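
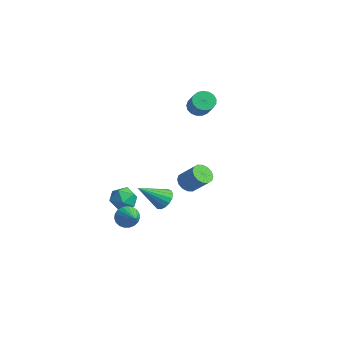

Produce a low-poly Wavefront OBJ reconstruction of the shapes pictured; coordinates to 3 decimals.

v -1.108 -0.804 -1.709
v -0.684 -0.53 -2.314
v -0.996 -1.99 -2.166
v -0.572 -1.716 -2.771
v -0.27 -1.706 -2.043
v -0.34 -0.973 -1.76
v -1.34 -1.547 -2.72
v -1.41 -0.814 -2.437
v -0.827 -0.989 -2.939
v -0.166 -1.088 -2.521
v -1.514 -1.432 -1.959
v -0.853 -1.531 -1.541
v 1.796 0.681 -0.478
v 2.247 0.651 -0.888
v 3.096 0.929 0.029
v 2.644 0.959 0.438
v 2.153 0.953 -0.892
v 3.002 1.23 0.025
v 1.963 1.181 -0.785
v 2.812 1.459 0.132
v 1.728 1.276 -0.596
v 2.577 1.553 0.321
v 1.511 1.211 -0.376
v 2.36 1.489 0.541
v 1.371 1.005 -0.183
v 2.22 1.282 0.734
v 1.344 0.711 -0.069
v 2.193 0.989 0.848
v 1.438 0.41 -0.065
v 2.287 0.687 0.852
v 1.628 0.181 -0.172
v 2.477 0.459 0.745
v 1.863 0.087 -0.361
v 2.712 0.364 0.556
v 2.08 0.151 -0.581
v 2.929 0.429 0.336
v 2.22 0.358 -0.774
v 3.069 0.635 0.143
v 1.754 -2.942 -1.514
v 1.94 -3.251 -2.042
v 2.846 -3.258 -0.946
v 2.034 -3.006 -2.086
v 2.079 -2.75 -2.031
v 2.068 -2.527 -1.886
v 2.003 -2.375 -1.677
v 1.895 -2.322 -1.44
v 1.763 -2.376 -1.215
v 1.629 -2.528 -1.042
v 1.517 -2.751 -0.951
v 1.446 -3.007 -0.957
v 1.428 -3.252 -1.059
v 1.467 -3.444 -1.24
v 1.555 -3.548 -1.468
v 1.678 -3.548 -1.704
v 1.814 -3.443 -1.907
v -1.52 4.01 2.21
v -1.125 4.454 2.002
v -0.225 4.094 2.941
v -0.62 3.65 3.15
v -1.288 4.596 2.213
v -0.388 4.236 3.152
v -1.504 4.603 2.423
v -0.604 4.243 3.362
v -1.724 4.474 2.584
v -0.824 4.114 3.523
v -1.897 4.239 2.66
v -0.997 3.879 3.599
v -1.984 3.952 2.633
v -1.084 3.592 3.572
v -1.964 3.678 2.509
v -1.064 3.317 3.448
v -1.843 3.48 2.317
v -0.943 3.119 3.256
v -1.648 3.403 2.1
v -0.747 3.043 3.039
v -1.423 3.466 1.909
v -0.523 3.105 2.848
v -1.221 3.653 1.786
v -0.321 3.293 2.726
v -1.087 3.922 1.761
v -0.187 3.562 2.701
v -1.053 4.211 1.839
v -0.152 3.851 2.778
v 3.562 -2.131 0.331
v 4.097 -2.436 0.198
v 3.138 -3.329 1.369
v 4.171 -2.26 0.432
v 4.105 -2.054 0.642
v 3.915 -1.866 0.781
v 3.644 -1.739 0.818
v 3.354 -1.702 0.742
v 3.112 -1.763 0.573
v 2.973 -1.908 0.348
v 2.969 -2.105 0.12
v 3.101 -2.307 -0.06
v 3.339 -2.47 -0.151
v 3.627 -2.555 -0.131
v 3.901 -2.543 -0.005
f 1 12 6
f 1 6 2
f 1 2 8
f 1 8 11
f 1 11 12
f 2 6 10
f 6 12 5
f 12 11 3
f 11 8 7
f 8 2 9
f 4 10 5
f 4 5 3
f 4 3 7
f 4 7 9
f 4 9 10
f 5 10 6
f 3 5 12
f 7 3 11
f 9 7 8
f 10 9 2
f 14 13 17
f 14 17 15
f 15 17 18
f 15 18 16
f 17 13 19
f 17 19 18
f 18 19 20
f 18 20 16
f 19 13 21
f 19 21 20
f 20 21 22
f 20 22 16
f 21 13 23
f 21 23 22
f 22 23 24
f 22 24 16
f 23 13 25
f 23 25 24
f 24 25 26
f 24 26 16
f 25 13 27
f 25 27 26
f 26 27 28
f 26 28 16
f 27 13 29
f 27 29 28
f 28 29 30
f 28 30 16
f 29 13 31
f 29 31 30
f 30 31 32
f 30 32 16
f 31 13 33
f 31 33 32
f 32 33 34
f 32 34 16
f 33 13 35
f 33 35 34
f 34 35 36
f 34 36 16
f 35 13 37
f 35 37 36
f 36 37 38
f 36 38 16
f 37 13 14
f 37 14 38
f 38 14 15
f 38 15 16
f 40 39 42
f 40 42 41
f 42 39 43
f 42 43 41
f 43 39 44
f 43 44 41
f 44 39 45
f 44 45 41
f 45 39 46
f 45 46 41
f 46 39 47
f 46 47 41
f 47 39 48
f 47 48 41
f 48 39 49
f 48 49 41
f 49 39 50
f 49 50 41
f 50 39 51
f 50 51 41
f 51 39 52
f 51 52 41
f 52 39 53
f 52 53 41
f 53 39 54
f 53 54 41
f 54 39 55
f 54 55 41
f 55 39 40
f 55 40 41
f 57 56 60
f 57 60 58
f 58 60 61
f 58 61 59
f 60 56 62
f 60 62 61
f 61 62 63
f 61 63 59
f 62 56 64
f 62 64 63
f 63 64 65
f 63 65 59
f 64 56 66
f 64 66 65
f 65 66 67
f 65 67 59
f 66 56 68
f 66 68 67
f 67 68 69
f 67 69 59
f 68 56 70
f 68 70 69
f 69 70 71
f 69 71 59
f 70 56 72
f 70 72 71
f 71 72 73
f 71 73 59
f 72 56 74
f 72 74 73
f 73 74 75
f 73 75 59
f 74 56 76
f 74 76 75
f 75 76 77
f 75 77 59
f 76 56 78
f 76 78 77
f 77 78 79
f 77 79 59
f 78 56 80
f 78 80 79
f 79 80 81
f 79 81 59
f 80 56 82
f 80 82 81
f 81 82 83
f 81 83 59
f 82 56 57
f 82 57 83
f 83 57 58
f 83 58 59
f 85 84 87
f 85 87 86
f 87 84 88
f 87 88 86
f 88 84 89
f 88 89 86
f 89 84 90
f 89 90 86
f 90 84 91
f 90 91 86
f 91 84 92
f 91 92 86
f 92 84 93
f 92 93 86
f 93 84 94
f 93 94 86
f 94 84 95
f 94 95 86
f 95 84 96
f 95 96 86
f 96 84 97
f 96 97 86
f 97 84 98
f 97 98 86
f 98 84 85
f 98 85 86



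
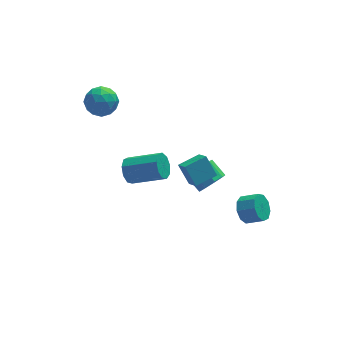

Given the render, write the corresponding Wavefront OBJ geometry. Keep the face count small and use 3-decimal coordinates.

v -0.668 -3.086 3.135
v -0.477 -3.911 3.804
v 0.549 -2.644 3.332
v 0.74 -3.469 4.002
v -0.24 -3.811 2.118
v -0.049 -4.636 2.788
v 0.977 -3.369 2.316
v 1.168 -4.194 2.985
v -3.49 4.006 3.579
v -2.956 4.049 2.698
v -4.264 2.631 3.042
v -3.73 2.674 2.161
v -3.251 2.445 3.044
v -2.772 3.295 3.376
v -4.448 3.385 2.364
v -3.969 4.235 2.696
v -3.548 3.665 1.948
v -2.808 3.084 2.368
v -4.412 3.596 3.372
v -3.672 3.015 3.792
v -3.155 4.148 3.186
v -4.065 2.532 2.554
v -3.784 2.397 3.073
v -3.47 2.422 2.556
v -3.047 3.705 3.584
v -2.733 3.73 3.067
v -2.906 2.787 3.27
v -4.487 2.95 2.673
v -4.173 2.975 2.156
v -3.75 4.258 3.184
v -3.436 4.283 2.667
v -4.314 3.893 2.47
v -3.189 3.948 2.227
v -3.644 3.14 1.911
v -4.066 3.558 2.03
v -3.785 4.057 2.225
v -2.754 3.606 2.474
v -3.209 2.798 2.159
v -2.928 2.664 2.678
v -2.646 3.163 2.873
v -3.102 3.381 2.033
v -4.011 3.882 3.581
v -4.466 3.074 3.266
v -4.574 3.517 2.867
v -4.292 4.016 3.062
v -3.576 3.54 3.829
v -4.031 2.732 3.513
v -3.435 2.623 3.515
v -3.154 3.122 3.71
v -4.118 3.299 3.707
v -3.025 -1.554 1.487
v -2.579 -1.117 0.955
v -0.85 -1.849 1.801
v -1.295 -2.286 2.333
v -2.678 -0.815 1.416
v -0.948 -1.546 2.263
v -2.938 -0.858 1.911
v -1.209 -1.59 2.758
v -3.239 -1.227 2.207
v -1.51 -1.959 3.054
v -3.44 -1.75 2.166
v -1.711 -2.481 3.013
v -3.446 -2.18 1.807
v -1.717 -2.912 2.654
v -3.255 -2.318 1.298
v -1.526 -3.05 2.145
v -2.956 -2.099 0.877
v -1.227 -2.83 1.724
v -2.69 -1.624 0.741
v -0.96 -2.356 1.588
v 2.117 0.852 -3.624
v 2.668 0.686 -2.893
v 2.114 1.601 -2.266
v 1.563 1.768 -2.996
v 2.94 1.113 -3.278
v 2.386 2.029 -2.651
v 2.826 1.419 -3.824
v 2.273 2.334 -3.197
v 2.381 1.46 -4.276
v 1.827 2.375 -3.649
v 1.812 1.216 -4.423
v 1.258 2.131 -3.796
v 1.386 0.802 -4.196
v 0.832 1.718 -3.569
v 1.301 0.412 -3.701
v 0.748 1.327 -3.074
v 1.599 0.228 -3.17
v 1.045 1.143 -2.542
v 2.138 0.336 -2.851
v 1.585 1.251 -2.223
v 2.845 -3.692 -1.202
v 3.113 -4.064 -1.918
v 3.964 -4.499 -1.373
v 3.695 -4.128 -0.658
v 3.351 -3.536 -1.867
v 4.201 -3.971 -1.322
v 3.352 -3.081 -1.506
v 4.202 -3.516 -0.961
v 3.115 -2.912 -1.002
v 3.966 -3.347 -0.457
v 2.752 -3.108 -0.592
v 3.603 -3.543 -0.047
v 2.433 -3.578 -0.468
v 3.283 -4.013 0.077
v 2.306 -4.101 -0.687
v 3.156 -4.536 -0.142
v 2.431 -4.433 -1.148
v 3.282 -4.868 -0.603
v 2.75 -4.419 -1.634
v 3.6 -4.854 -1.089
f 2 4 1
f 5 2 1
f 1 4 3
f 3 5 1
f 2 8 4
f 6 2 5
f 6 8 2
f 4 8 3
f 7 5 3
f 3 8 7
f 7 6 5
f 8 6 7
f 9 46 25
f 46 20 49
f 25 49 14
f 46 49 25
f 9 25 21
f 25 14 26
f 21 26 10
f 25 26 21
f 9 21 30
f 21 10 31
f 30 31 16
f 21 31 30
f 9 30 42
f 30 16 45
f 42 45 19
f 30 45 42
f 9 42 46
f 42 19 50
f 46 50 20
f 42 50 46
f 10 26 37
f 26 14 40
f 37 40 18
f 26 40 37
f 14 49 27
f 49 20 48
f 27 48 13
f 49 48 27
f 20 50 47
f 50 19 43
f 47 43 11
f 50 43 47
f 19 45 44
f 45 16 32
f 44 32 15
f 45 32 44
f 16 31 36
f 31 10 33
f 36 33 17
f 31 33 36
f 12 38 24
f 38 18 39
f 24 39 13
f 38 39 24
f 12 24 22
f 24 13 23
f 22 23 11
f 24 23 22
f 12 22 29
f 22 11 28
f 29 28 15
f 22 28 29
f 12 29 34
f 29 15 35
f 34 35 17
f 29 35 34
f 12 34 38
f 34 17 41
f 38 41 18
f 34 41 38
f 13 39 27
f 39 18 40
f 27 40 14
f 39 40 27
f 11 23 47
f 23 13 48
f 47 48 20
f 23 48 47
f 15 28 44
f 28 11 43
f 44 43 19
f 28 43 44
f 17 35 36
f 35 15 32
f 36 32 16
f 35 32 36
f 18 41 37
f 41 17 33
f 37 33 10
f 41 33 37
f 52 51 55
f 52 55 53
f 53 55 56
f 53 56 54
f 55 51 57
f 55 57 56
f 56 57 58
f 56 58 54
f 57 51 59
f 57 59 58
f 58 59 60
f 58 60 54
f 59 51 61
f 59 61 60
f 60 61 62
f 60 62 54
f 61 51 63
f 61 63 62
f 62 63 64
f 62 64 54
f 63 51 65
f 63 65 64
f 64 65 66
f 64 66 54
f 65 51 67
f 65 67 66
f 66 67 68
f 66 68 54
f 67 51 69
f 67 69 68
f 68 69 70
f 68 70 54
f 69 51 52
f 69 52 70
f 70 52 53
f 70 53 54
f 72 71 75
f 72 75 73
f 73 75 76
f 73 76 74
f 75 71 77
f 75 77 76
f 76 77 78
f 76 78 74
f 77 71 79
f 77 79 78
f 78 79 80
f 78 80 74
f 79 71 81
f 79 81 80
f 80 81 82
f 80 82 74
f 81 71 83
f 81 83 82
f 82 83 84
f 82 84 74
f 83 71 85
f 83 85 84
f 84 85 86
f 84 86 74
f 85 71 87
f 85 87 86
f 86 87 88
f 86 88 74
f 87 71 89
f 87 89 88
f 88 89 90
f 88 90 74
f 89 71 72
f 89 72 90
f 90 72 73
f 90 73 74
f 92 91 95
f 92 95 93
f 93 95 96
f 93 96 94
f 95 91 97
f 95 97 96
f 96 97 98
f 96 98 94
f 97 91 99
f 97 99 98
f 98 99 100
f 98 100 94
f 99 91 101
f 99 101 100
f 100 101 102
f 100 102 94
f 101 91 103
f 101 103 102
f 102 103 104
f 102 104 94
f 103 91 105
f 103 105 104
f 104 105 106
f 104 106 94
f 105 91 107
f 105 107 106
f 106 107 108
f 106 108 94
f 107 91 109
f 107 109 108
f 108 109 110
f 108 110 94
f 109 91 92
f 109 92 110
f 110 92 93
f 110 93 94



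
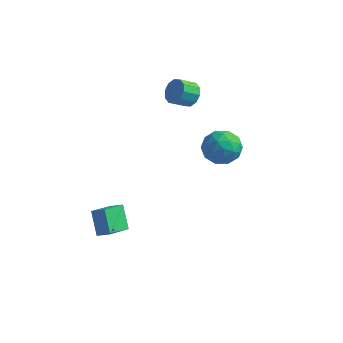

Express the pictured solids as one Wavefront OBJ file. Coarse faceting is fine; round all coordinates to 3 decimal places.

v 2.512 2.91 1.536
v 3.515 3.142 0.882
v 2.585 1.018 0.978
v 3.588 1.25 0.324
v 3.633 1.285 1.542
v 3.588 2.454 1.887
v 2.512 1.706 -0.027
v 2.467 2.875 0.318
v 3.515 2.397 -0.084
v 4.208 2.138 0.886
v 1.892 2.022 0.974
v 2.585 1.763 1.944
v 3.007 3.192 1.258
v 3.093 0.968 0.602
v 3.119 0.989 1.318
v 3.709 1.125 0.933
v 3.05 2.788 1.849
v 3.64 2.924 1.465
v 3.709 1.833 1.852
v 2.46 1.236 0.395
v 3.05 1.372 0.011
v 2.391 3.035 0.927
v 2.981 3.171 0.542
v 2.391 2.327 0.008
v 3.597 2.891 0.306
v 3.64 1.779 -0.022
v 3.007 2.047 -0.229
v 2.981 2.734 -0.026
v 4.004 2.738 0.876
v 4.047 1.626 0.548
v 4.073 1.647 1.264
v 4.047 2.334 1.467
v 4.004 2.3 0.308
v 2.053 2.534 1.312
v 2.096 1.422 0.984
v 2.053 1.826 0.393
v 2.027 2.513 0.596
v 2.46 2.381 1.882
v 2.503 1.269 1.554
v 3.119 1.426 1.886
v 3.093 2.113 2.089
v 2.096 1.86 1.552
v -0.278 4.289 2.716
v 0.419 3.775 2.631
v -0.126 2.936 3.239
v -0.822 3.451 3.324
v 0.479 4.062 3.082
v -0.066 3.224 3.689
v 0.25 4.437 3.393
v -0.295 3.598 4
v -0.181 4.754 3.445
v -0.726 3.916 4.053
v -0.648 4.895 3.219
v -1.193 4.056 3.827
v -0.974 4.804 2.801
v -1.519 3.965 3.409
v -1.034 4.516 2.351
v -1.579 3.678 2.958
v -0.805 4.142 2.04
v -1.35 3.303 2.647
v -0.374 3.824 1.987
v -0.919 2.986 2.595
v 0.093 3.684 2.213
v -0.452 2.845 2.821
v -1.705 -2.022 -3.284
v -1.817 -3.702 -2.542
v -0.914 -1.902 -2.893
v -1.026 -3.582 -2.151
v -0.954 -2.658 -4.609
v -1.066 -4.338 -3.867
v -0.163 -2.538 -4.218
v -0.275 -4.218 -3.476
f 1 38 17
f 38 12 41
f 17 41 6
f 38 41 17
f 1 17 13
f 17 6 18
f 13 18 2
f 17 18 13
f 1 13 22
f 13 2 23
f 22 23 8
f 13 23 22
f 1 22 34
f 22 8 37
f 34 37 11
f 22 37 34
f 1 34 38
f 34 11 42
f 38 42 12
f 34 42 38
f 2 18 29
f 18 6 32
f 29 32 10
f 18 32 29
f 6 41 19
f 41 12 40
f 19 40 5
f 41 40 19
f 12 42 39
f 42 11 35
f 39 35 3
f 42 35 39
f 11 37 36
f 37 8 24
f 36 24 7
f 37 24 36
f 8 23 28
f 23 2 25
f 28 25 9
f 23 25 28
f 4 30 16
f 30 10 31
f 16 31 5
f 30 31 16
f 4 16 14
f 16 5 15
f 14 15 3
f 16 15 14
f 4 14 21
f 14 3 20
f 21 20 7
f 14 20 21
f 4 21 26
f 21 7 27
f 26 27 9
f 21 27 26
f 4 26 30
f 26 9 33
f 30 33 10
f 26 33 30
f 5 31 19
f 31 10 32
f 19 32 6
f 31 32 19
f 3 15 39
f 15 5 40
f 39 40 12
f 15 40 39
f 7 20 36
f 20 3 35
f 36 35 11
f 20 35 36
f 9 27 28
f 27 7 24
f 28 24 8
f 27 24 28
f 10 33 29
f 33 9 25
f 29 25 2
f 33 25 29
f 44 43 47
f 44 47 45
f 45 47 48
f 45 48 46
f 47 43 49
f 47 49 48
f 48 49 50
f 48 50 46
f 49 43 51
f 49 51 50
f 50 51 52
f 50 52 46
f 51 43 53
f 51 53 52
f 52 53 54
f 52 54 46
f 53 43 55
f 53 55 54
f 54 55 56
f 54 56 46
f 55 43 57
f 55 57 56
f 56 57 58
f 56 58 46
f 57 43 59
f 57 59 58
f 58 59 60
f 58 60 46
f 59 43 61
f 59 61 60
f 60 61 62
f 60 62 46
f 61 43 63
f 61 63 62
f 62 63 64
f 62 64 46
f 63 43 44
f 63 44 64
f 64 44 45
f 64 45 46
f 66 68 65
f 69 66 65
f 65 68 67
f 67 69 65
f 66 72 68
f 70 66 69
f 70 72 66
f 68 72 67
f 71 69 67
f 67 72 71
f 71 70 69
f 72 70 71



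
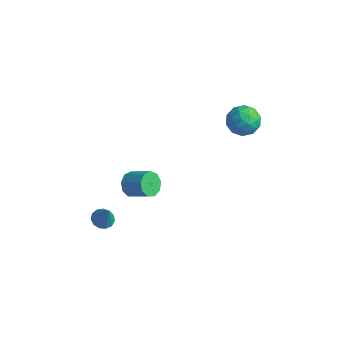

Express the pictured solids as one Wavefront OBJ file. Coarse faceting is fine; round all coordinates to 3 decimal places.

v -2.383 -2.963 -4.599
v -1.889 -2.596 -4.775
v -1.857 -3.077 -3.361
v -2.142 -2.372 -4.647
v -2.471 -2.336 -4.504
v -2.772 -2.499 -4.391
v -2.95 -2.809 -4.344
v -2.948 -3.168 -4.378
v -2.766 -3.462 -4.482
v -2.464 -3.598 -4.623
v -2.135 -3.532 -4.757
v -1.886 -3.285 -4.84
v -1.794 -2.936 -4.847
v -1.091 -2.139 -1.232
v -0.778 -1.816 -1.831
v 0.385 -1.638 -1.128
v 0.071 -1.961 -0.528
v -1.007 -1.461 -1.541
v 0.155 -1.283 -0.838
v -1.276 -1.423 -1.106
v -0.114 -1.246 -0.403
v -1.459 -1.72 -0.73
v -0.296 -1.543 -0.026
v -1.469 -2.213 -0.588
v -0.307 -2.036 0.115
v -1.303 -2.671 -0.748
v -0.14 -2.494 -0.045
v -1.037 -2.88 -1.134
v 0.125 -2.703 -0.431
v -0.797 -2.742 -1.566
v 0.365 -2.565 -0.862
v -0.694 -2.322 -1.841
v 0.468 -2.145 -1.138
v 1.484 2.733 2.76
v 2.125 3.398 3.011
v 2.615 1.682 2.649
v 3.256 2.347 2.9
v 2.62 2.03 3.541
v 1.921 2.679 3.609
v 2.819 2.401 2.051
v 2.12 3.05 2.119
v 2.95 3.192 2.572
v 2.828 2.963 3.493
v 1.912 2.117 2.167
v 1.79 1.888 3.088
v 1.705 3.158 2.895
v 3.035 1.922 2.765
v 2.661 1.736 3.142
v 3.038 2.127 3.289
v 1.585 2.736 3.247
v 1.962 3.126 3.394
v 2.253 2.322 3.706
v 2.778 1.954 2.266
v 3.155 2.344 2.413
v 1.702 2.953 2.371
v 2.079 3.344 2.518
v 2.487 2.758 1.954
v 2.567 3.427 2.785
v 3.232 2.81 2.72
v 2.975 2.841 2.221
v 2.564 3.223 2.261
v 2.495 3.293 3.326
v 3.16 2.675 3.261
v 2.786 2.489 3.638
v 2.375 2.871 3.678
v 2.98 3.172 3.068
v 1.58 2.405 2.399
v 2.245 1.787 2.334
v 2.365 2.209 1.982
v 1.954 2.591 2.022
v 1.508 2.27 2.94
v 2.173 1.653 2.875
v 2.176 1.857 3.399
v 1.765 2.239 3.439
v 1.76 1.908 2.592
f 2 1 4
f 2 4 3
f 4 1 5
f 4 5 3
f 5 1 6
f 5 6 3
f 6 1 7
f 6 7 3
f 7 1 8
f 7 8 3
f 8 1 9
f 8 9 3
f 9 1 10
f 9 10 3
f 10 1 11
f 10 11 3
f 11 1 12
f 11 12 3
f 12 1 13
f 12 13 3
f 13 1 2
f 13 2 3
f 15 14 18
f 15 18 16
f 16 18 19
f 16 19 17
f 18 14 20
f 18 20 19
f 19 20 21
f 19 21 17
f 20 14 22
f 20 22 21
f 21 22 23
f 21 23 17
f 22 14 24
f 22 24 23
f 23 24 25
f 23 25 17
f 24 14 26
f 24 26 25
f 25 26 27
f 25 27 17
f 26 14 28
f 26 28 27
f 27 28 29
f 27 29 17
f 28 14 30
f 28 30 29
f 29 30 31
f 29 31 17
f 30 14 32
f 30 32 31
f 31 32 33
f 31 33 17
f 32 14 15
f 32 15 33
f 33 15 16
f 33 16 17
f 34 71 50
f 71 45 74
f 50 74 39
f 71 74 50
f 34 50 46
f 50 39 51
f 46 51 35
f 50 51 46
f 34 46 55
f 46 35 56
f 55 56 41
f 46 56 55
f 34 55 67
f 55 41 70
f 67 70 44
f 55 70 67
f 34 67 71
f 67 44 75
f 71 75 45
f 67 75 71
f 35 51 62
f 51 39 65
f 62 65 43
f 51 65 62
f 39 74 52
f 74 45 73
f 52 73 38
f 74 73 52
f 45 75 72
f 75 44 68
f 72 68 36
f 75 68 72
f 44 70 69
f 70 41 57
f 69 57 40
f 70 57 69
f 41 56 61
f 56 35 58
f 61 58 42
f 56 58 61
f 37 63 49
f 63 43 64
f 49 64 38
f 63 64 49
f 37 49 47
f 49 38 48
f 47 48 36
f 49 48 47
f 37 47 54
f 47 36 53
f 54 53 40
f 47 53 54
f 37 54 59
f 54 40 60
f 59 60 42
f 54 60 59
f 37 59 63
f 59 42 66
f 63 66 43
f 59 66 63
f 38 64 52
f 64 43 65
f 52 65 39
f 64 65 52
f 36 48 72
f 48 38 73
f 72 73 45
f 48 73 72
f 40 53 69
f 53 36 68
f 69 68 44
f 53 68 69
f 42 60 61
f 60 40 57
f 61 57 41
f 60 57 61
f 43 66 62
f 66 42 58
f 62 58 35
f 66 58 62



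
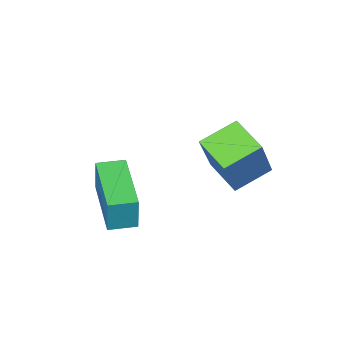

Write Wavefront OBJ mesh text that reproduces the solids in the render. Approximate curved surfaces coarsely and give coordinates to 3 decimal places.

v -3.082 3.195 -0.403
v -3.169 1.927 0.053
v -4.319 3.483 0.16
v -4.407 2.215 0.617
v -2.113 3.785 1.423
v -2.201 2.517 1.88
v -3.351 4.073 1.987
v -3.438 2.805 2.443
v -1.259 0.082 -1.039
v -1.143 0.273 0.262
v -0.259 2.006 -1.411
v -0.143 2.198 -0.11
v -0.417 -0.358 -1.05
v -0.301 -0.166 0.251
v 0.583 1.567 -1.422
v 0.699 1.758 -0.121
f 2 4 1
f 5 2 1
f 1 4 3
f 3 5 1
f 2 8 4
f 6 2 5
f 6 8 2
f 4 8 3
f 7 5 3
f 3 8 7
f 7 6 5
f 8 6 7
f 10 12 9
f 13 10 9
f 9 12 11
f 11 13 9
f 10 16 12
f 14 10 13
f 14 16 10
f 12 16 11
f 15 13 11
f 11 16 15
f 15 14 13
f 16 14 15



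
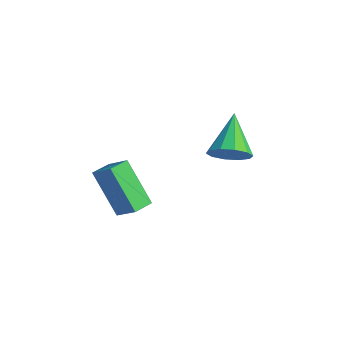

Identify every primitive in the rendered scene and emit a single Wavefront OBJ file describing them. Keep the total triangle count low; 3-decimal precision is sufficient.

v -3.184 2.606 0.044
v -2.573 2.435 0.668
v -4.336 3.574 1.436
v -2.448 2.918 0.435
v -2.605 3.281 0.053
v -2.983 3.387 -0.333
v -3.437 3.194 -0.575
v -3.796 2.776 -0.58
v -3.92 2.294 -0.348
v -3.764 1.93 0.034
v -3.386 1.825 0.42
v -2.931 2.018 0.662
v -4.338 -2.633 0.177
v -3.506 -2.337 0.726
v -4.653 -1.747 0.177
v -3.821 -1.451 0.726
v -3.259 -2.249 -1.666
v -2.427 -1.953 -1.117
v -3.574 -1.363 -1.666
v -2.742 -1.067 -1.117
f 2 1 4
f 2 4 3
f 4 1 5
f 4 5 3
f 5 1 6
f 5 6 3
f 6 1 7
f 6 7 3
f 7 1 8
f 7 8 3
f 8 1 9
f 8 9 3
f 9 1 10
f 9 10 3
f 10 1 11
f 10 11 3
f 11 1 12
f 11 12 3
f 12 1 2
f 12 2 3
f 14 16 13
f 17 14 13
f 13 16 15
f 15 17 13
f 14 20 16
f 18 14 17
f 18 20 14
f 16 20 15
f 19 17 15
f 15 20 19
f 19 18 17
f 20 18 19



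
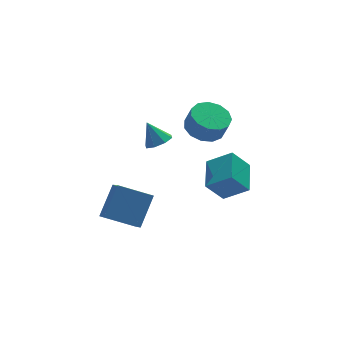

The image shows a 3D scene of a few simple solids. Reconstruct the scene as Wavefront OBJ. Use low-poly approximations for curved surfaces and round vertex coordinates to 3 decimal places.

v -2.547 1.716 -4.433
v -2.752 0.576 -3.512
v -4.188 2.621 -3.678
v -4.392 1.48 -2.757
v -1.368 2.66 -3.003
v -1.572 1.519 -2.082
v -3.008 3.564 -2.248
v -3.213 2.424 -1.327
v 1.763 0.119 -2.454
v 0.797 0.291 -1.215
v 2.635 1.793 -2.007
v 1.669 1.965 -0.768
v 2.851 -0.705 -1.492
v 1.885 -0.533 -0.253
v 3.723 0.969 -1.045
v 2.757 1.141 0.194
v -0.933 2.253 1.53
v -0.163 2.397 1.694
v -1.307 2.907 2.71
v -0.42 2.845 1.365
v -0.977 2.946 1.132
v -1.508 2.641 1.132
v -1.702 2.109 1.366
v -1.445 1.662 1.695
v -0.888 1.561 1.928
v -0.357 1.865 1.928
v 1.132 1.171 2.728
v 2.103 0.763 2.41
v 2.319 0.401 3.534
v 1.348 0.809 3.852
v 2.207 1.35 2.58
v 2.423 0.988 3.703
v 1.97 1.88 2.796
v 2.186 1.518 3.92
v 1.467 2.185 2.991
v 1.683 1.823 4.114
v 0.858 2.168 3.102
v 1.073 1.806 4.226
v 0.335 1.835 3.095
v 0.551 1.473 4.218
v 0.066 1.29 2.971
v 0.282 0.928 4.095
v 0.135 0.708 2.77
v 0.351 0.346 3.894
v 0.521 0.273 2.556
v 0.736 -0.089 3.68
v 1.101 0.123 2.397
v 1.316 -0.239 3.52
v 1.69 0.305 2.342
v 1.906 -0.057 3.466
f 2 4 1
f 5 2 1
f 1 4 3
f 3 5 1
f 2 8 4
f 6 2 5
f 6 8 2
f 4 8 3
f 7 5 3
f 3 8 7
f 7 6 5
f 8 6 7
f 10 12 9
f 13 10 9
f 9 12 11
f 11 13 9
f 10 16 12
f 14 10 13
f 14 16 10
f 12 16 11
f 15 13 11
f 11 16 15
f 15 14 13
f 16 14 15
f 18 17 20
f 18 20 19
f 20 17 21
f 20 21 19
f 21 17 22
f 21 22 19
f 22 17 23
f 22 23 19
f 23 17 24
f 23 24 19
f 24 17 25
f 24 25 19
f 25 17 26
f 25 26 19
f 26 17 18
f 26 18 19
f 28 27 31
f 28 31 29
f 29 31 32
f 29 32 30
f 31 27 33
f 31 33 32
f 32 33 34
f 32 34 30
f 33 27 35
f 33 35 34
f 34 35 36
f 34 36 30
f 35 27 37
f 35 37 36
f 36 37 38
f 36 38 30
f 37 27 39
f 37 39 38
f 38 39 40
f 38 40 30
f 39 27 41
f 39 41 40
f 40 41 42
f 40 42 30
f 41 27 43
f 41 43 42
f 42 43 44
f 42 44 30
f 43 27 45
f 43 45 44
f 44 45 46
f 44 46 30
f 45 27 47
f 45 47 46
f 46 47 48
f 46 48 30
f 47 27 49
f 47 49 48
f 48 49 50
f 48 50 30
f 49 27 28
f 49 28 50
f 50 28 29
f 50 29 30



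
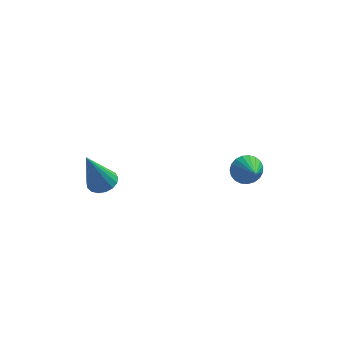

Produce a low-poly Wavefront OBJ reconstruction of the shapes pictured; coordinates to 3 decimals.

v 3.205 4.474 -0.531
v 3.783 4.449 -1.008
v 3.675 3.446 0.091
v 3.892 4.636 -0.783
v 3.883 4.794 -0.515
v 3.756 4.897 -0.249
v 3.534 4.927 -0.032
v 3.255 4.878 0.098
v 2.967 4.76 0.12
v 2.72 4.592 0.029
v 2.558 4.403 -0.159
v 2.507 4.227 -0.411
v 2.577 4.093 -0.684
v 2.755 4.025 -0.931
v 3.011 4.035 -1.108
v 3.301 4.121 -1.186
v 3.574 4.267 -1.151
v -2.399 0.883 1.206
v -1.917 1.295 1.451
v -2.941 0.357 3.154
v -2.179 1.486 1.43
v -2.492 1.539 1.357
v -2.784 1.442 1.25
v -2.987 1.217 1.132
v -3.056 0.915 1.032
v -2.974 0.606 0.971
v -2.761 0.36 0.964
v -2.464 0.234 1.012
v -2.153 0.257 1.105
v -1.898 0.423 1.221
v -1.758 0.695 1.333
v -1.765 1.009 1.416
f 2 1 4
f 2 4 3
f 4 1 5
f 4 5 3
f 5 1 6
f 5 6 3
f 6 1 7
f 6 7 3
f 7 1 8
f 7 8 3
f 8 1 9
f 8 9 3
f 9 1 10
f 9 10 3
f 10 1 11
f 10 11 3
f 11 1 12
f 11 12 3
f 12 1 13
f 12 13 3
f 13 1 14
f 13 14 3
f 14 1 15
f 14 15 3
f 15 1 16
f 15 16 3
f 16 1 17
f 16 17 3
f 17 1 2
f 17 2 3
f 19 18 21
f 19 21 20
f 21 18 22
f 21 22 20
f 22 18 23
f 22 23 20
f 23 18 24
f 23 24 20
f 24 18 25
f 24 25 20
f 25 18 26
f 25 26 20
f 26 18 27
f 26 27 20
f 27 18 28
f 27 28 20
f 28 18 29
f 28 29 20
f 29 18 30
f 29 30 20
f 30 18 31
f 30 31 20
f 31 18 32
f 31 32 20
f 32 18 19
f 32 19 20



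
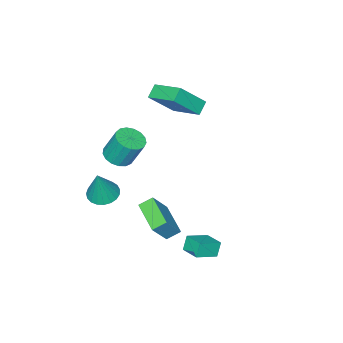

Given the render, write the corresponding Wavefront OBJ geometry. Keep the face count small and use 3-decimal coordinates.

v 1.664 0.763 -2.553
v 2.741 0.775 -1.074
v 2.395 2.486 -3.1
v 3.472 2.498 -1.621
v 2.308 0.342 -3.019
v 3.385 0.354 -1.54
v 3.039 2.065 -3.566
v 4.116 2.077 -2.087
v 1.627 3.411 -4.462
v 1.236 3.313 -3.624
v 1.836 4.559 -4.23
v 1.445 4.461 -3.393
v 2.855 3.079 -3.927
v 2.464 2.981 -3.09
v 3.064 4.227 -3.696
v 2.673 4.129 -2.858
v 2.588 -3.168 -3.126
v 3.394 -2.81 -3.421
v 3.212 -2.932 -1.134
v 3.172 -2.494 -3.389
v 2.849 -2.295 -3.311
v 2.482 -2.248 -3.202
v 2.132 -2.359 -3.079
v 1.862 -2.61 -2.964
v 1.717 -2.958 -2.877
v 1.722 -3.342 -2.833
v 1.878 -3.696 -2.84
v 2.156 -3.959 -2.896
v 2.509 -4.085 -2.992
v 2.875 -4.053 -3.11
v 3.192 -3.867 -3.232
v 3.405 -3.561 -3.335
v 3.476 -3.187 -3.402
v 1.054 -3.54 -1.063
v 1.659 -2.884 -1.244
v 1.37 -2.164 0.402
v 0.766 -2.82 0.583
v 1.281 -2.719 -1.383
v 0.992 -1.999 0.264
v 0.851 -2.741 -1.448
v 0.562 -2.021 0.198
v 0.467 -2.947 -1.426
v 0.179 -2.227 0.221
v 0.218 -3.288 -1.32
v -0.07 -2.568 0.326
v 0.161 -3.687 -1.155
v -0.128 -2.967 0.491
v 0.308 -4.053 -0.97
v 0.02 -3.333 0.677
v 0.626 -4.301 -0.806
v 0.338 -3.581 0.841
v 1.043 -4.374 -0.7
v 0.754 -3.654 0.946
v 1.461 -4.257 -0.678
v 1.173 -3.537 0.968
v 1.787 -3.975 -0.744
v 1.498 -3.255 0.902
v 1.945 -3.594 -0.883
v 1.656 -2.874 0.763
v 1.899 -3.2 -1.064
v 1.61 -2.48 0.583
v -2.821 -3.098 0.744
v -3.554 -3.304 1.312
v -2.81 -1.128 1.471
v -3.544 -1.333 2.038
v -1.436 -3.687 2.322
v -2.17 -3.892 2.889
v -1.426 -1.716 3.048
v -2.159 -1.922 3.616
f 2 4 1
f 5 2 1
f 1 4 3
f 3 5 1
f 2 8 4
f 6 2 5
f 6 8 2
f 4 8 3
f 7 5 3
f 3 8 7
f 7 6 5
f 8 6 7
f 10 12 9
f 13 10 9
f 9 12 11
f 11 13 9
f 10 16 12
f 14 10 13
f 14 16 10
f 12 16 11
f 15 13 11
f 11 16 15
f 15 14 13
f 16 14 15
f 18 17 20
f 18 20 19
f 20 17 21
f 20 21 19
f 21 17 22
f 21 22 19
f 22 17 23
f 22 23 19
f 23 17 24
f 23 24 19
f 24 17 25
f 24 25 19
f 25 17 26
f 25 26 19
f 26 17 27
f 26 27 19
f 27 17 28
f 27 28 19
f 28 17 29
f 28 29 19
f 29 17 30
f 29 30 19
f 30 17 31
f 30 31 19
f 31 17 32
f 31 32 19
f 32 17 33
f 32 33 19
f 33 17 18
f 33 18 19
f 35 34 38
f 35 38 36
f 36 38 39
f 36 39 37
f 38 34 40
f 38 40 39
f 39 40 41
f 39 41 37
f 40 34 42
f 40 42 41
f 41 42 43
f 41 43 37
f 42 34 44
f 42 44 43
f 43 44 45
f 43 45 37
f 44 34 46
f 44 46 45
f 45 46 47
f 45 47 37
f 46 34 48
f 46 48 47
f 47 48 49
f 47 49 37
f 48 34 50
f 48 50 49
f 49 50 51
f 49 51 37
f 50 34 52
f 50 52 51
f 51 52 53
f 51 53 37
f 52 34 54
f 52 54 53
f 53 54 55
f 53 55 37
f 54 34 56
f 54 56 55
f 55 56 57
f 55 57 37
f 56 34 58
f 56 58 57
f 57 58 59
f 57 59 37
f 58 34 60
f 58 60 59
f 59 60 61
f 59 61 37
f 60 34 35
f 60 35 61
f 61 35 36
f 61 36 37
f 63 65 62
f 66 63 62
f 62 65 64
f 64 66 62
f 63 69 65
f 67 63 66
f 67 69 63
f 65 69 64
f 68 66 64
f 64 69 68
f 68 67 66
f 69 67 68



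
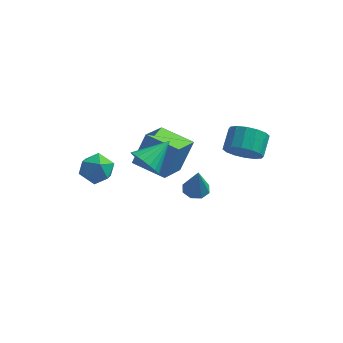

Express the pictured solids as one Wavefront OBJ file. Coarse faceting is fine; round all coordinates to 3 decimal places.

v -1.5 -1.386 2.187
v -0.898 -1.297 1.431
v -0.52 -0.134 3.113
v -1.2 -1 1.349
v -1.561 -0.779 1.432
v -1.911 -0.678 1.665
v -2.178 -0.718 2.002
v -2.312 -0.89 2.374
v -2.284 -1.16 2.71
v -2.102 -1.474 2.942
v -1.8 -1.772 3.025
v -1.438 -1.993 2.941
v -1.089 -2.093 2.708
v -0.821 -2.054 2.372
v -0.688 -1.882 1.999
v -0.715 -1.612 1.663
v -2.749 0.834 0.063
v -2.179 1.555 1.873
v -2.35 2.628 -0.777
v -1.78 3.348 1.034
v -0.88 0.252 -0.294
v -0.31 0.972 1.517
v -0.481 2.045 -1.133
v 0.089 2.766 0.677
v 1.061 -1.132 0.446
v 1.48 -1.691 0.272
v 1.259 -1.508 2.134
v 1.767 -1.226 0.343
v 1.641 -0.706 0.474
v 1.175 -0.435 0.589
v 0.642 -0.572 0.62
v 0.355 -1.037 0.55
v 0.481 -1.557 0.419
v 0.947 -1.828 0.304
v -3.375 -1.994 2.623
v -2.924 -2.67 2.061
v -4.216 -3.15 3.339
v -3.765 -3.826 2.777
v -3.256 -3.343 3.473
v -2.736 -2.628 3.031
v -4.404 -3.192 2.369
v -3.884 -2.477 1.927
v -3.559 -3.41 1.904
v -2.85 -3.504 2.586
v -4.29 -2.316 2.814
v -3.581 -2.41 3.496
v 2.911 1.606 1.35
v 3.989 1.549 1.322
v 4.067 2.677 2.042
v 2.989 2.734 2.07
v 3.848 1.847 0.871
v 3.926 2.975 1.59
v 3.456 2.08 0.548
v 3.534 3.208 1.267
v 2.918 2.186 0.44
v 2.996 3.314 1.159
v 2.378 2.137 0.576
v 2.456 3.265 1.295
v 1.981 1.946 0.919
v 2.059 3.074 1.639
v 1.833 1.663 1.378
v 1.911 2.791 2.098
v 1.974 1.365 1.83
v 2.052 2.493 2.549
v 2.366 1.132 2.153
v 2.444 2.26 2.872
v 2.904 1.026 2.261
v 2.982 2.154 2.98
v 3.444 1.075 2.125
v 3.522 2.203 2.844
v 3.841 1.266 1.781
v 3.919 2.394 2.501
f 2 1 4
f 2 4 3
f 4 1 5
f 4 5 3
f 5 1 6
f 5 6 3
f 6 1 7
f 6 7 3
f 7 1 8
f 7 8 3
f 8 1 9
f 8 9 3
f 9 1 10
f 9 10 3
f 10 1 11
f 10 11 3
f 11 1 12
f 11 12 3
f 12 1 13
f 12 13 3
f 13 1 14
f 13 14 3
f 14 1 15
f 14 15 3
f 15 1 16
f 15 16 3
f 16 1 2
f 16 2 3
f 18 20 17
f 21 18 17
f 17 20 19
f 19 21 17
f 18 24 20
f 22 18 21
f 22 24 18
f 20 24 19
f 23 21 19
f 19 24 23
f 23 22 21
f 24 22 23
f 26 25 28
f 26 28 27
f 28 25 29
f 28 29 27
f 29 25 30
f 29 30 27
f 30 25 31
f 30 31 27
f 31 25 32
f 31 32 27
f 32 25 33
f 32 33 27
f 33 25 34
f 33 34 27
f 34 25 26
f 34 26 27
f 35 46 40
f 35 40 36
f 35 36 42
f 35 42 45
f 35 45 46
f 36 40 44
f 40 46 39
f 46 45 37
f 45 42 41
f 42 36 43
f 38 44 39
f 38 39 37
f 38 37 41
f 38 41 43
f 38 43 44
f 39 44 40
f 37 39 46
f 41 37 45
f 43 41 42
f 44 43 36
f 48 47 51
f 48 51 49
f 49 51 52
f 49 52 50
f 51 47 53
f 51 53 52
f 52 53 54
f 52 54 50
f 53 47 55
f 53 55 54
f 54 55 56
f 54 56 50
f 55 47 57
f 55 57 56
f 56 57 58
f 56 58 50
f 57 47 59
f 57 59 58
f 58 59 60
f 58 60 50
f 59 47 61
f 59 61 60
f 60 61 62
f 60 62 50
f 61 47 63
f 61 63 62
f 62 63 64
f 62 64 50
f 63 47 65
f 63 65 64
f 64 65 66
f 64 66 50
f 65 47 67
f 65 67 66
f 66 67 68
f 66 68 50
f 67 47 69
f 67 69 68
f 68 69 70
f 68 70 50
f 69 47 71
f 69 71 70
f 70 71 72
f 70 72 50
f 71 47 48
f 71 48 72
f 72 48 49
f 72 49 50



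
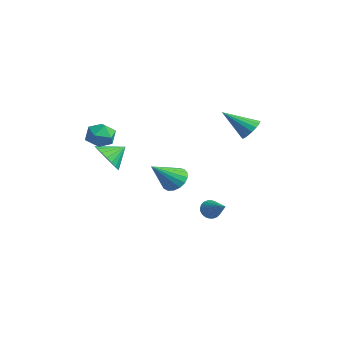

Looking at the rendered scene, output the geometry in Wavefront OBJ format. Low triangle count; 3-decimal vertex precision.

v -3.749 -3.202 0.31
v -3.293 -2.724 -0.493
v -3.591 -2.178 1.01
v -3.708 -2.62 -0.551
v -4.131 -2.617 -0.46
v -4.488 -2.715 -0.236
v -4.717 -2.897 0.082
v -4.778 -3.132 0.44
v -4.662 -3.379 0.776
v -4.387 -3.596 1.03
v -4.003 -3.744 1.161
v -3.574 -3.798 1.144
v -3.176 -3.75 0.983
v -2.876 -3.607 0.706
v -2.728 -3.393 0.36
v -2.756 -3.147 0.006
v -2.956 -2.91 -0.296
v -3.81 -3.151 1.951
v -2.976 -3.217 1.606
v -3.544 -4.303 2.814
v -2.71 -4.369 2.469
v -2.927 -3.667 2.997
v -3.091 -2.956 2.464
v -3.429 -4.564 1.956
v -3.593 -3.853 1.423
v -2.741 -4.09 1.609
v -2.431 -3.536 2.253
v -4.089 -3.984 2.167
v -3.779 -3.43 2.811
v 0.671 -1.423 -0.021
v 1.227 -1.761 -0.537
v 0.949 -2.897 1.241
v 1.444 -1.522 -0.306
v 1.485 -1.26 -0.01
v 1.339 -1.036 0.284
v 1.04 -0.901 0.507
v 0.657 -0.885 0.61
v 0.277 -0.993 0.568
v -0.013 -1.199 0.391
v -0.146 -1.457 0.12
v -0.092 -1.707 -0.184
v 0.137 -1.892 -0.451
v 0.489 -1.97 -0.619
v 0.882 -1.923 -0.65
v -0.486 3.665 2.286
v -0.002 3.863 2.838
v -1.334 2.375 3.494
v -0.283 4.09 2.883
v -0.61 4.219 2.792
v -0.909 4.222 2.584
v -1.111 4.097 2.309
v -1.17 3.873 2.028
v -1.072 3.602 1.807
v -0.84 3.345 1.695
v -0.527 3.161 1.719
v -0.204 3.093 1.873
v 0.054 3.156 2.121
v 0.188 3.336 2.408
v 0.168 3.591 2.666
v -0.753 1.416 -3.216
v -0.508 1.674 -3.736
v 0.713 1.504 -2.484
v -0.582 1.874 -3.613
v -0.681 2.004 -3.43
v -0.791 2.045 -3.214
v -0.895 1.99 -2.999
v -0.978 1.848 -2.816
v -1.026 1.64 -2.694
v -1.033 1.398 -2.652
v -0.997 1.158 -2.695
v -0.924 0.958 -2.818
v -0.824 0.828 -3.001
v -0.714 0.787 -3.217
v -0.61 0.842 -3.433
v -0.527 0.985 -3.615
v -0.479 1.193 -3.737
v -0.472 1.435 -3.78
f 2 1 4
f 2 4 3
f 4 1 5
f 4 5 3
f 5 1 6
f 5 6 3
f 6 1 7
f 6 7 3
f 7 1 8
f 7 8 3
f 8 1 9
f 8 9 3
f 9 1 10
f 9 10 3
f 10 1 11
f 10 11 3
f 11 1 12
f 11 12 3
f 12 1 13
f 12 13 3
f 13 1 14
f 13 14 3
f 14 1 15
f 14 15 3
f 15 1 16
f 15 16 3
f 16 1 17
f 16 17 3
f 17 1 2
f 17 2 3
f 18 29 23
f 18 23 19
f 18 19 25
f 18 25 28
f 18 28 29
f 19 23 27
f 23 29 22
f 29 28 20
f 28 25 24
f 25 19 26
f 21 27 22
f 21 22 20
f 21 20 24
f 21 24 26
f 21 26 27
f 22 27 23
f 20 22 29
f 24 20 28
f 26 24 25
f 27 26 19
f 31 30 33
f 31 33 32
f 33 30 34
f 33 34 32
f 34 30 35
f 34 35 32
f 35 30 36
f 35 36 32
f 36 30 37
f 36 37 32
f 37 30 38
f 37 38 32
f 38 30 39
f 38 39 32
f 39 30 40
f 39 40 32
f 40 30 41
f 40 41 32
f 41 30 42
f 41 42 32
f 42 30 43
f 42 43 32
f 43 30 44
f 43 44 32
f 44 30 31
f 44 31 32
f 46 45 48
f 46 48 47
f 48 45 49
f 48 49 47
f 49 45 50
f 49 50 47
f 50 45 51
f 50 51 47
f 51 45 52
f 51 52 47
f 52 45 53
f 52 53 47
f 53 45 54
f 53 54 47
f 54 45 55
f 54 55 47
f 55 45 56
f 55 56 47
f 56 45 57
f 56 57 47
f 57 45 58
f 57 58 47
f 58 45 59
f 58 59 47
f 59 45 46
f 59 46 47
f 61 60 63
f 61 63 62
f 63 60 64
f 63 64 62
f 64 60 65
f 64 65 62
f 65 60 66
f 65 66 62
f 66 60 67
f 66 67 62
f 67 60 68
f 67 68 62
f 68 60 69
f 68 69 62
f 69 60 70
f 69 70 62
f 70 60 71
f 70 71 62
f 71 60 72
f 71 72 62
f 72 60 73
f 72 73 62
f 73 60 74
f 73 74 62
f 74 60 75
f 74 75 62
f 75 60 76
f 75 76 62
f 76 60 77
f 76 77 62
f 77 60 61
f 77 61 62



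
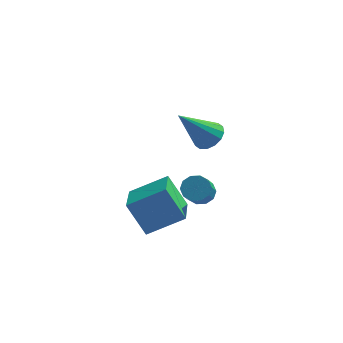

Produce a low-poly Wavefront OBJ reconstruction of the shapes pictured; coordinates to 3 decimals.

v 0.581 0.139 -4.31
v 0.861 -0.309 -4.737
v 0.76 -1.327 -3.738
v 0.479 -0.879 -3.31
v 1.171 -0.126 -4.52
v 1.07 -1.144 -3.52
v 1.255 0.158 -4.222
v 1.153 -0.859 -3.222
v 1.081 0.435 -3.958
v 0.98 -0.582 -2.958
v 0.716 0.599 -3.828
v 0.615 -0.419 -2.828
v 0.3 0.587 -3.882
v 0.199 -0.431 -2.883
v -0.01 0.404 -4.1
v -0.111 -0.614 -3.1
v -0.093 0.119 -4.398
v -0.195 -0.898 -3.398
v 0.08 -0.158 -4.662
v -0.021 -1.175 -3.662
v 0.445 -0.321 -4.792
v 0.344 -1.339 -3.792
v -2.225 -1.891 -3.029
v -2.058 -3.882 -2.38
v -0.633 -1.482 -2.179
v -0.467 -3.472 -1.53
v -1.353 -2.288 -4.47
v -1.187 -4.278 -3.821
v 0.238 -1.878 -3.62
v 0.405 -3.869 -2.971
v 1.095 -1.565 0.564
v 1.73 -1.729 0.967
v -0.115 -2.235 2.196
v 1.644 -1.351 1.059
v 1.412 -1.03 1.018
v 1.094 -0.852 0.855
v 0.776 -0.866 0.615
v 0.544 -1.066 0.36
v 0.46 -1.401 0.16
v 0.545 -1.779 0.068
v 0.778 -2.1 0.109
v 1.096 -2.277 0.272
v 1.413 -2.264 0.512
v 1.645 -2.063 0.767
f 2 1 5
f 2 5 3
f 3 5 6
f 3 6 4
f 5 1 7
f 5 7 6
f 6 7 8
f 6 8 4
f 7 1 9
f 7 9 8
f 8 9 10
f 8 10 4
f 9 1 11
f 9 11 10
f 10 11 12
f 10 12 4
f 11 1 13
f 11 13 12
f 12 13 14
f 12 14 4
f 13 1 15
f 13 15 14
f 14 15 16
f 14 16 4
f 15 1 17
f 15 17 16
f 16 17 18
f 16 18 4
f 17 1 19
f 17 19 18
f 18 19 20
f 18 20 4
f 19 1 21
f 19 21 20
f 20 21 22
f 20 22 4
f 21 1 2
f 21 2 22
f 22 2 3
f 22 3 4
f 24 26 23
f 27 24 23
f 23 26 25
f 25 27 23
f 24 30 26
f 28 24 27
f 28 30 24
f 26 30 25
f 29 27 25
f 25 30 29
f 29 28 27
f 30 28 29
f 32 31 34
f 32 34 33
f 34 31 35
f 34 35 33
f 35 31 36
f 35 36 33
f 36 31 37
f 36 37 33
f 37 31 38
f 37 38 33
f 38 31 39
f 38 39 33
f 39 31 40
f 39 40 33
f 40 31 41
f 40 41 33
f 41 31 42
f 41 42 33
f 42 31 43
f 42 43 33
f 43 31 44
f 43 44 33
f 44 31 32
f 44 32 33



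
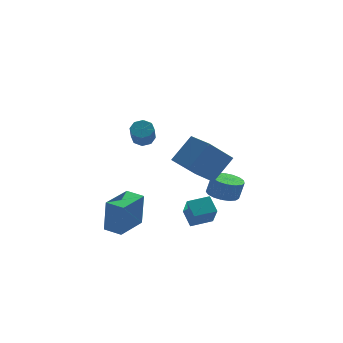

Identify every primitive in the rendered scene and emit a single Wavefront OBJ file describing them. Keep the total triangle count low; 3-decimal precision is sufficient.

v 2.183 -0.205 -0.371
v 0.905 -0.787 0.997
v 1.457 1.173 -0.462
v 0.179 0.591 0.906
v 3.261 0.449 0.914
v 1.983 -0.133 2.282
v 2.535 1.827 0.823
v 1.257 1.245 2.191
v -3.301 -0.483 -3.232
v -3.197 -0.572 -1.297
v -2.135 0.927 -3.23
v -2.03 0.838 -1.295
v -2.51 -1.138 -3.305
v -2.405 -1.227 -1.37
v -1.343 0.272 -3.303
v -1.239 0.183 -1.368
v -1.343 -0.731 3.239
v -1.006 -1.137 2.954
v -1.139 -1.895 3.876
v -1.477 -1.489 4.161
v -0.757 -0.857 3.221
v -0.89 -1.615 4.142
v -0.852 -0.504 3.498
v -0.985 -1.261 4.419
v -1.235 -0.283 3.624
v -1.368 -1.041 4.545
v -1.681 -0.325 3.524
v -1.814 -1.083 4.446
v -1.93 -0.605 3.258
v -2.063 -1.363 4.179
v -1.835 -0.959 2.981
v -1.968 -1.716 3.902
v -1.452 -1.179 2.855
v -1.585 -1.937 3.776
v 3.018 2.263 -2.632
v 3.704 2.779 -2.827
v 3.987 2.813 -1.744
v 3.302 2.297 -1.548
v 3.391 3.051 -2.754
v 3.674 3.085 -1.671
v 2.992 3.142 -2.652
v 3.276 3.176 -1.569
v 2.6 3.032 -2.546
v 2.883 3.066 -1.463
v 2.303 2.746 -2.46
v 2.586 2.78 -1.377
v 2.17 2.349 -2.413
v 2.454 2.383 -1.33
v 2.232 1.933 -2.416
v 2.515 1.967 -1.332
v 2.474 1.592 -2.468
v 2.757 1.626 -1.385
v 2.84 1.404 -2.558
v 3.123 1.438 -1.475
v 3.247 1.414 -2.665
v 3.53 1.448 -1.582
v 3.602 1.618 -2.764
v 3.885 1.652 -1.681
v 3.823 1.97 -2.833
v 4.106 2.004 -1.75
v 3.86 2.389 -2.856
v 4.143 2.423 -1.772
v 1.11 0.371 -3.794
v 1.188 -0.568 -2.564
v 0.843 1.187 -3.155
v 0.921 0.248 -1.924
v 2.299 0.652 -3.656
v 2.377 -0.287 -2.425
v 2.032 1.468 -3.016
v 2.11 0.529 -1.786
f 2 4 1
f 5 2 1
f 1 4 3
f 3 5 1
f 2 8 4
f 6 2 5
f 6 8 2
f 4 8 3
f 7 5 3
f 3 8 7
f 7 6 5
f 8 6 7
f 10 12 9
f 13 10 9
f 9 12 11
f 11 13 9
f 10 16 12
f 14 10 13
f 14 16 10
f 12 16 11
f 15 13 11
f 11 16 15
f 15 14 13
f 16 14 15
f 18 17 21
f 18 21 19
f 19 21 22
f 19 22 20
f 21 17 23
f 21 23 22
f 22 23 24
f 22 24 20
f 23 17 25
f 23 25 24
f 24 25 26
f 24 26 20
f 25 17 27
f 25 27 26
f 26 27 28
f 26 28 20
f 27 17 29
f 27 29 28
f 28 29 30
f 28 30 20
f 29 17 31
f 29 31 30
f 30 31 32
f 30 32 20
f 31 17 33
f 31 33 32
f 32 33 34
f 32 34 20
f 33 17 18
f 33 18 34
f 34 18 19
f 34 19 20
f 36 35 39
f 36 39 37
f 37 39 40
f 37 40 38
f 39 35 41
f 39 41 40
f 40 41 42
f 40 42 38
f 41 35 43
f 41 43 42
f 42 43 44
f 42 44 38
f 43 35 45
f 43 45 44
f 44 45 46
f 44 46 38
f 45 35 47
f 45 47 46
f 46 47 48
f 46 48 38
f 47 35 49
f 47 49 48
f 48 49 50
f 48 50 38
f 49 35 51
f 49 51 50
f 50 51 52
f 50 52 38
f 51 35 53
f 51 53 52
f 52 53 54
f 52 54 38
f 53 35 55
f 53 55 54
f 54 55 56
f 54 56 38
f 55 35 57
f 55 57 56
f 56 57 58
f 56 58 38
f 57 35 59
f 57 59 58
f 58 59 60
f 58 60 38
f 59 35 61
f 59 61 60
f 60 61 62
f 60 62 38
f 61 35 36
f 61 36 62
f 62 36 37
f 62 37 38
f 64 66 63
f 67 64 63
f 63 66 65
f 65 67 63
f 64 70 66
f 68 64 67
f 68 70 64
f 66 70 65
f 69 67 65
f 65 70 69
f 69 68 67
f 70 68 69



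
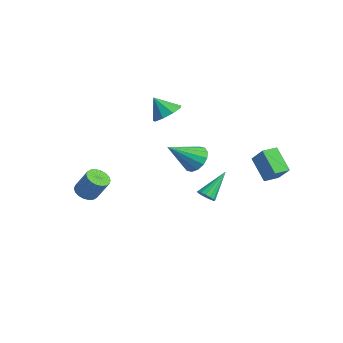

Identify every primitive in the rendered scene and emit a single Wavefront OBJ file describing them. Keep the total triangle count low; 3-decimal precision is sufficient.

v -3.252 -4.199 -4.437
v -2.719 -4.667 -4.558
v -2.054 -4.249 -3.244
v -2.588 -3.781 -3.123
v -2.612 -4.399 -4.697
v -1.947 -3.981 -3.384
v -2.631 -4.091 -4.785
v -1.967 -3.674 -3.472
v -2.774 -3.805 -4.804
v -2.11 -3.387 -3.49
v -3.012 -3.597 -4.75
v -2.347 -3.179 -3.437
v -3.297 -3.508 -4.634
v -2.632 -3.09 -3.321
v -3.573 -3.556 -4.479
v -2.909 -3.138 -3.166
v -3.786 -3.731 -4.316
v -3.121 -3.313 -3.002
v -3.893 -3.999 -4.176
v -3.228 -3.581 -2.863
v -3.873 -4.306 -4.088
v -3.209 -3.889 -2.775
v -3.73 -4.593 -4.07
v -3.066 -4.175 -2.756
v -3.493 -4.801 -4.123
v -2.828 -4.383 -2.81
v -3.208 -4.89 -4.239
v -2.543 -4.472 -2.926
v -2.931 -4.842 -4.394
v -2.267 -4.424 -3.081
v 2.108 0.047 -3.385
v 2.654 0.171 -3.381
v 1.772 1.493 -2.135
v 2.543 0.331 -3.596
v 2.315 0.414 -3.754
v 2.032 0.4 -3.813
v 1.769 0.291 -3.758
v 1.597 0.116 -3.602
v 1.562 -0.077 -3.389
v 1.674 -0.236 -3.174
v 1.902 -0.32 -3.016
v 2.185 -0.305 -2.956
v 2.448 -0.196 -3.012
v 2.62 -0.022 -3.167
v -2.035 2.07 -3.234
v -1.56 2.53 -2.565
v -2.305 0.39 -1.886
v -2.025 2.657 -2.5
v -2.493 2.627 -2.631
v -2.838 2.447 -2.924
v -2.968 2.167 -3.3
v -2.847 1.86 -3.658
v -2.509 1.609 -3.902
v -2.044 1.482 -3.968
v -1.577 1.512 -3.836
v -1.232 1.692 -3.544
v -1.102 1.972 -3.168
v -1.223 2.279 -2.81
v -3.42 1.084 0.019
v -2.763 0.411 0.154
v -4.12 0.616 1.101
v -2.605 0.946 0.487
v -2.828 1.545 0.602
v -3.329 1.929 0.444
v -3.872 1.917 0.087
v -4.204 1.515 -0.301
v -4.169 0.911 -0.539
v -3.784 0.388 -0.516
v -3.229 0.191 -0.243
v 3.794 2.58 -2.167
v 2.553 2.615 -1.081
v 3.784 3.51 -2.208
v 2.543 3.544 -1.122
v 4.697 2.636 -1.138
v 3.456 2.67 -0.052
v 4.687 3.565 -1.179
v 3.446 3.6 -0.093
f 2 1 5
f 2 5 3
f 3 5 6
f 3 6 4
f 5 1 7
f 5 7 6
f 6 7 8
f 6 8 4
f 7 1 9
f 7 9 8
f 8 9 10
f 8 10 4
f 9 1 11
f 9 11 10
f 10 11 12
f 10 12 4
f 11 1 13
f 11 13 12
f 12 13 14
f 12 14 4
f 13 1 15
f 13 15 14
f 14 15 16
f 14 16 4
f 15 1 17
f 15 17 16
f 16 17 18
f 16 18 4
f 17 1 19
f 17 19 18
f 18 19 20
f 18 20 4
f 19 1 21
f 19 21 20
f 20 21 22
f 20 22 4
f 21 1 23
f 21 23 22
f 22 23 24
f 22 24 4
f 23 1 25
f 23 25 24
f 24 25 26
f 24 26 4
f 25 1 27
f 25 27 26
f 26 27 28
f 26 28 4
f 27 1 29
f 27 29 28
f 28 29 30
f 28 30 4
f 29 1 2
f 29 2 30
f 30 2 3
f 30 3 4
f 32 31 34
f 32 34 33
f 34 31 35
f 34 35 33
f 35 31 36
f 35 36 33
f 36 31 37
f 36 37 33
f 37 31 38
f 37 38 33
f 38 31 39
f 38 39 33
f 39 31 40
f 39 40 33
f 40 31 41
f 40 41 33
f 41 31 42
f 41 42 33
f 42 31 43
f 42 43 33
f 43 31 44
f 43 44 33
f 44 31 32
f 44 32 33
f 46 45 48
f 46 48 47
f 48 45 49
f 48 49 47
f 49 45 50
f 49 50 47
f 50 45 51
f 50 51 47
f 51 45 52
f 51 52 47
f 52 45 53
f 52 53 47
f 53 45 54
f 53 54 47
f 54 45 55
f 54 55 47
f 55 45 56
f 55 56 47
f 56 45 57
f 56 57 47
f 57 45 58
f 57 58 47
f 58 45 46
f 58 46 47
f 60 59 62
f 60 62 61
f 62 59 63
f 62 63 61
f 63 59 64
f 63 64 61
f 64 59 65
f 64 65 61
f 65 59 66
f 65 66 61
f 66 59 67
f 66 67 61
f 67 59 68
f 67 68 61
f 68 59 69
f 68 69 61
f 69 59 60
f 69 60 61
f 71 73 70
f 74 71 70
f 70 73 72
f 72 74 70
f 71 77 73
f 75 71 74
f 75 77 71
f 73 77 72
f 76 74 72
f 72 77 76
f 76 75 74
f 77 75 76



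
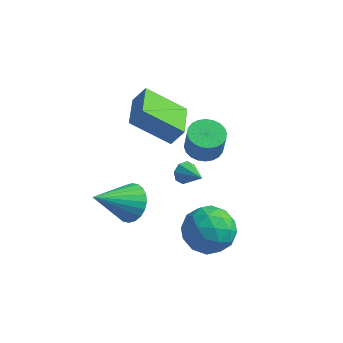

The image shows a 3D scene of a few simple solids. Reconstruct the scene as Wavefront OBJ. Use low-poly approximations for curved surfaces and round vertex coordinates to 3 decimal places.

v -3.038 2.41 -1.008
v -4.729 1.993 0.201
v -3.587 4.072 -1.202
v -5.278 3.655 0.007
v -2.542 2.665 -0.227
v -4.233 2.248 0.982
v -3.091 4.327 -0.421
v -4.782 3.91 0.788
v -1.351 0.001 -3.086
v -0.52 0.529 -2.402
v -0.02 -1.249 -3.738
v 0.811 -0.721 -3.054
v -0.072 -1.352 -2.545
v -0.894 -0.579 -2.142
v 0.354 -0.141 -3.998
v -0.468 0.632 -3.595
v 0.534 0.442 -2.966
v 0.271 -0.307 -2.068
v -0.811 -0.413 -4.072
v -1.074 -1.162 -3.174
v -1.053 0.375 -2.686
v 0.513 -1.095 -3.454
v -0.006 -1.466 -3.154
v 0.482 -1.156 -2.752
v -1.272 -0.277 -2.534
v -0.784 0.034 -2.132
v -0.52 -1.072 -2.216
v 0.244 -0.754 -4.008
v 0.732 -0.443 -3.606
v -1.022 0.436 -3.388
v -0.534 0.746 -2.986
v -0.02 0.352 -3.924
v 0.055 0.634 -2.616
v 0.838 -0.101 -3
v 0.569 0.24 -3.554
v 0.086 0.694 -3.317
v -0.099 0.194 -2.088
v 0.683 -0.541 -2.472
v 0.164 -0.912 -2.172
v -0.319 -0.458 -1.935
v 0.52 0.142 -2.42
v -1.223 -0.179 -3.668
v -0.441 -0.914 -4.052
v -0.221 -0.262 -4.205
v -0.704 0.192 -3.968
v -1.378 -0.619 -3.14
v -0.595 -1.354 -3.524
v -0.626 -1.414 -2.823
v -1.109 -0.96 -2.586
v -1.06 -0.862 -3.72
v -0.778 -1.71 2.039
v -0.515 -1.707 1.59
v 0.118 -2.23 2.561
v -0.45 -1.38 1.806
v -0.578 -1.245 2.159
v -0.822 -1.383 2.441
v -1.041 -1.712 2.488
v -1.105 -2.04 2.272
v -0.978 -2.175 1.919
v -0.734 -2.037 1.637
v -1.016 0.891 1.079
v -0.28 0.65 0.919
v -0.089 0.489 2.041
v -0.824 0.729 2.201
v -0.238 0.954 0.955
v -0.047 0.792 2.078
v -0.314 1.247 1.01
v -0.123 1.085 2.133
v -0.497 1.486 1.076
v -0.305 1.325 2.198
v -0.759 1.635 1.142
v -0.567 1.473 2.265
v -1.06 1.67 1.199
v -0.868 1.509 2.321
v -1.354 1.587 1.237
v -1.162 1.425 2.359
v -1.597 1.398 1.251
v -1.405 1.236 2.373
v -1.751 1.131 1.239
v -1.56 0.97 2.361
v -1.793 0.828 1.202
v -1.602 0.666 2.325
v -1.717 0.535 1.147
v -1.526 0.373 2.27
v -1.535 0.295 1.082
v -1.343 0.134 2.204
v -1.273 0.147 1.015
v -1.081 -0.015 2.138
v -0.972 0.111 0.959
v -0.78 -0.05 2.081
v -0.678 0.195 0.921
v -0.486 0.033 2.043
v -0.435 0.384 0.907
v -0.243 0.222 2.029
v -3.318 -1.188 -1.601
v -2.817 -1.902 -1.894
v -4.382 -2.452 -0.339
v -2.621 -1.788 -1.615
v -2.531 -1.583 -1.335
v -2.561 -1.318 -1.094
v -2.706 -1.034 -0.931
v -2.945 -0.772 -0.87
v -3.24 -0.574 -0.92
v -3.547 -0.469 -1.074
v -3.819 -0.474 -1.308
v -4.014 -0.587 -1.587
v -4.104 -0.792 -1.868
v -4.074 -1.057 -2.108
v -3.929 -1.342 -2.271
v -3.691 -1.603 -2.332
v -3.396 -1.801 -2.282
v -3.089 -1.906 -2.128
f 2 4 1
f 5 2 1
f 1 4 3
f 3 5 1
f 2 8 4
f 6 2 5
f 6 8 2
f 4 8 3
f 7 5 3
f 3 8 7
f 7 6 5
f 8 6 7
f 9 46 25
f 46 20 49
f 25 49 14
f 46 49 25
f 9 25 21
f 25 14 26
f 21 26 10
f 25 26 21
f 9 21 30
f 21 10 31
f 30 31 16
f 21 31 30
f 9 30 42
f 30 16 45
f 42 45 19
f 30 45 42
f 9 42 46
f 42 19 50
f 46 50 20
f 42 50 46
f 10 26 37
f 26 14 40
f 37 40 18
f 26 40 37
f 14 49 27
f 49 20 48
f 27 48 13
f 49 48 27
f 20 50 47
f 50 19 43
f 47 43 11
f 50 43 47
f 19 45 44
f 45 16 32
f 44 32 15
f 45 32 44
f 16 31 36
f 31 10 33
f 36 33 17
f 31 33 36
f 12 38 24
f 38 18 39
f 24 39 13
f 38 39 24
f 12 24 22
f 24 13 23
f 22 23 11
f 24 23 22
f 12 22 29
f 22 11 28
f 29 28 15
f 22 28 29
f 12 29 34
f 29 15 35
f 34 35 17
f 29 35 34
f 12 34 38
f 34 17 41
f 38 41 18
f 34 41 38
f 13 39 27
f 39 18 40
f 27 40 14
f 39 40 27
f 11 23 47
f 23 13 48
f 47 48 20
f 23 48 47
f 15 28 44
f 28 11 43
f 44 43 19
f 28 43 44
f 17 35 36
f 35 15 32
f 36 32 16
f 35 32 36
f 18 41 37
f 41 17 33
f 37 33 10
f 41 33 37
f 52 51 54
f 52 54 53
f 54 51 55
f 54 55 53
f 55 51 56
f 55 56 53
f 56 51 57
f 56 57 53
f 57 51 58
f 57 58 53
f 58 51 59
f 58 59 53
f 59 51 60
f 59 60 53
f 60 51 52
f 60 52 53
f 62 61 65
f 62 65 63
f 63 65 66
f 63 66 64
f 65 61 67
f 65 67 66
f 66 67 68
f 66 68 64
f 67 61 69
f 67 69 68
f 68 69 70
f 68 70 64
f 69 61 71
f 69 71 70
f 70 71 72
f 70 72 64
f 71 61 73
f 71 73 72
f 72 73 74
f 72 74 64
f 73 61 75
f 73 75 74
f 74 75 76
f 74 76 64
f 75 61 77
f 75 77 76
f 76 77 78
f 76 78 64
f 77 61 79
f 77 79 78
f 78 79 80
f 78 80 64
f 79 61 81
f 79 81 80
f 80 81 82
f 80 82 64
f 81 61 83
f 81 83 82
f 82 83 84
f 82 84 64
f 83 61 85
f 83 85 84
f 84 85 86
f 84 86 64
f 85 61 87
f 85 87 86
f 86 87 88
f 86 88 64
f 87 61 89
f 87 89 88
f 88 89 90
f 88 90 64
f 89 61 91
f 89 91 90
f 90 91 92
f 90 92 64
f 91 61 93
f 91 93 92
f 92 93 94
f 92 94 64
f 93 61 62
f 93 62 94
f 94 62 63
f 94 63 64
f 96 95 98
f 96 98 97
f 98 95 99
f 98 99 97
f 99 95 100
f 99 100 97
f 100 95 101
f 100 101 97
f 101 95 102
f 101 102 97
f 102 95 103
f 102 103 97
f 103 95 104
f 103 104 97
f 104 95 105
f 104 105 97
f 105 95 106
f 105 106 97
f 106 95 107
f 106 107 97
f 107 95 108
f 107 108 97
f 108 95 109
f 108 109 97
f 109 95 110
f 109 110 97
f 110 95 111
f 110 111 97
f 111 95 112
f 111 112 97
f 112 95 96
f 112 96 97



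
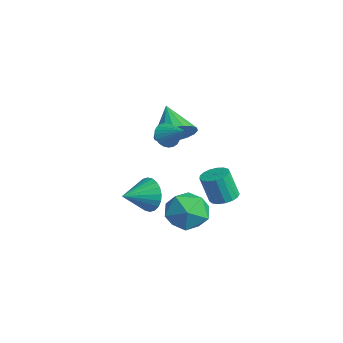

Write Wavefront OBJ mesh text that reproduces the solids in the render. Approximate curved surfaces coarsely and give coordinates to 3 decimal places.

v 2.646 -1.412 -0.463
v 3.117 -1.555 -1.287
v 2.894 -2.808 -0.077
v 3.396 -1.444 -1.062
v 3.56 -1.328 -0.746
v 3.585 -1.224 -0.387
v 3.467 -1.149 -0.039
v 3.224 -1.114 0.244
v 2.893 -1.125 0.42
v 2.525 -1.178 0.461
v 2.175 -1.268 0.361
v 1.897 -1.379 0.137
v 1.733 -1.495 -0.179
v 1.708 -1.599 -0.539
v 1.826 -1.674 -0.886
v 2.068 -1.709 -1.169
v 2.399 -1.698 -1.345
v 2.768 -1.645 -1.386
v 1.481 0.005 2.459
v 1.856 0.14 1.872
v 2.499 0.395 3.201
v 1.732 0.384 1.914
v 1.569 0.57 2.039
v 1.393 0.67 2.228
v 1.23 0.669 2.452
v 1.106 0.566 2.677
v 1.038 0.378 2.869
v 1.038 0.133 2.998
v 1.105 -0.131 3.045
v 1.229 -0.375 3.003
v 1.392 -0.561 2.878
v 1.568 -0.661 2.689
v 1.731 -0.66 2.465
v 1.856 -0.557 2.24
v 1.923 -0.369 2.048
v 1.924 -0.124 1.919
v -1.333 1.681 0.714
v -0.752 1.291 1.536
v -2.827 1.839 1.846
v -0.678 1.765 1.568
v -0.733 2.222 1.431
v -0.908 2.572 1.152
v -1.167 2.746 0.786
v -1.459 2.709 0.406
v -1.726 2.468 0.087
v -1.915 2.071 -0.108
v -1.989 1.598 -0.14
v -1.934 1.14 -0.002
v -1.759 0.79 0.277
v -1.5 0.616 0.643
v -1.208 0.654 1.023
v -0.941 0.894 1.342
v 0.504 3.374 -3.038
v 1.105 3.773 -2.833
v 0.858 3.365 -1.316
v 0.256 2.966 -1.522
v 0.834 4.008 -2.814
v 0.587 3.601 -1.297
v 0.488 4.099 -2.846
v 0.241 3.691 -1.329
v 0.146 4.023 -2.922
v -0.101 3.615 -1.405
v -0.115 3.798 -3.025
v -0.362 3.391 -1.508
v -0.234 3.477 -3.131
v -0.481 3.069 -1.614
v -0.184 3.131 -3.216
v -0.431 2.724 -1.699
v 0.024 2.842 -3.26
v -0.223 2.434 -1.743
v 0.341 2.674 -3.253
v 0.094 2.266 -1.736
v 0.695 2.666 -3.197
v 0.448 2.259 -1.68
v 1.006 2.821 -3.105
v 0.759 2.413 -1.588
v 1.201 3.102 -2.998
v 0.954 2.695 -1.481
v 1.237 3.446 -2.9
v 0.99 3.038 -1.383
v 4.262 0.467 -0.238
v 4.874 0.505 -1.268
v 2.966 -0.725 -1.052
v 3.578 -0.687 -2.082
v 4.044 -1.243 -1.128
v 4.845 -0.506 -0.625
v 2.995 0.286 -1.695
v 3.796 1.023 -1.192
v 4.091 0.393 -2.169
v 4.739 -0.552 -1.818
v 3.101 0.332 -0.502
v 3.749 -0.613 -0.151
f 2 1 4
f 2 4 3
f 4 1 5
f 4 5 3
f 5 1 6
f 5 6 3
f 6 1 7
f 6 7 3
f 7 1 8
f 7 8 3
f 8 1 9
f 8 9 3
f 9 1 10
f 9 10 3
f 10 1 11
f 10 11 3
f 11 1 12
f 11 12 3
f 12 1 13
f 12 13 3
f 13 1 14
f 13 14 3
f 14 1 15
f 14 15 3
f 15 1 16
f 15 16 3
f 16 1 17
f 16 17 3
f 17 1 18
f 17 18 3
f 18 1 2
f 18 2 3
f 20 19 22
f 20 22 21
f 22 19 23
f 22 23 21
f 23 19 24
f 23 24 21
f 24 19 25
f 24 25 21
f 25 19 26
f 25 26 21
f 26 19 27
f 26 27 21
f 27 19 28
f 27 28 21
f 28 19 29
f 28 29 21
f 29 19 30
f 29 30 21
f 30 19 31
f 30 31 21
f 31 19 32
f 31 32 21
f 32 19 33
f 32 33 21
f 33 19 34
f 33 34 21
f 34 19 35
f 34 35 21
f 35 19 36
f 35 36 21
f 36 19 20
f 36 20 21
f 38 37 40
f 38 40 39
f 40 37 41
f 40 41 39
f 41 37 42
f 41 42 39
f 42 37 43
f 42 43 39
f 43 37 44
f 43 44 39
f 44 37 45
f 44 45 39
f 45 37 46
f 45 46 39
f 46 37 47
f 46 47 39
f 47 37 48
f 47 48 39
f 48 37 49
f 48 49 39
f 49 37 50
f 49 50 39
f 50 37 51
f 50 51 39
f 51 37 52
f 51 52 39
f 52 37 38
f 52 38 39
f 54 53 57
f 54 57 55
f 55 57 58
f 55 58 56
f 57 53 59
f 57 59 58
f 58 59 60
f 58 60 56
f 59 53 61
f 59 61 60
f 60 61 62
f 60 62 56
f 61 53 63
f 61 63 62
f 62 63 64
f 62 64 56
f 63 53 65
f 63 65 64
f 64 65 66
f 64 66 56
f 65 53 67
f 65 67 66
f 66 67 68
f 66 68 56
f 67 53 69
f 67 69 68
f 68 69 70
f 68 70 56
f 69 53 71
f 69 71 70
f 70 71 72
f 70 72 56
f 71 53 73
f 71 73 72
f 72 73 74
f 72 74 56
f 73 53 75
f 73 75 74
f 74 75 76
f 74 76 56
f 75 53 77
f 75 77 76
f 76 77 78
f 76 78 56
f 77 53 79
f 77 79 78
f 78 79 80
f 78 80 56
f 79 53 54
f 79 54 80
f 80 54 55
f 80 55 56
f 81 92 86
f 81 86 82
f 81 82 88
f 81 88 91
f 81 91 92
f 82 86 90
f 86 92 85
f 92 91 83
f 91 88 87
f 88 82 89
f 84 90 85
f 84 85 83
f 84 83 87
f 84 87 89
f 84 89 90
f 85 90 86
f 83 85 92
f 87 83 91
f 89 87 88
f 90 89 82



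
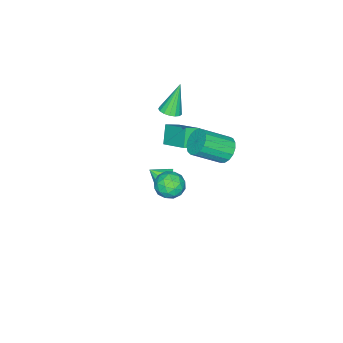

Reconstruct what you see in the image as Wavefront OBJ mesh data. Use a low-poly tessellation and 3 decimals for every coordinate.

v -0.832 -0.526 2.732
v -0.239 -0.184 2.954
v -1.668 -0.374 4.728
v -0.446 0.07 2.848
v -0.741 0.188 2.715
v -1.057 0.142 2.586
v -1.322 -0.057 2.491
v -1.474 -0.363 2.45
v -1.48 -0.707 2.474
v -1.336 -1.009 2.557
v -1.078 -1.201 2.68
v -0.763 -1.238 2.815
v -0.463 -1.112 2.931
v -0.249 -0.852 3.001
v -0.168 -0.517 3.009
v -1.033 -1.088 -4.368
v -0.521 -0.501 -4.005
v -0.627 -1.912 -3.612
v -1.113 -0.53 -3.719
v -1.658 -0.886 -3.813
v -1.838 -1.361 -4.233
v -1.546 -1.676 -4.732
v -0.954 -1.646 -5.018
v -0.409 -1.29 -4.924
v -0.229 -0.816 -4.504
v -1.917 -0.615 0.515
v -1.423 1.16 1.523
v -1.124 -0.225 -0.559
v -0.631 1.55 0.449
v -1.129 -1.07 0.931
v -0.636 0.705 1.939
v -0.337 -0.68 -0.143
v 0.157 1.095 0.865
v 3.296 3.012 0.059
v 3.752 2.224 -0.299
v 2.628 2.116 1.179
v 3.084 1.328 0.821
v 3.598 2.033 1.264
v 4.011 2.586 0.572
v 2.369 1.754 0.308
v 2.782 2.307 -0.384
v 3.18 1.447 -0.145
v 3.939 1.619 0.447
v 2.441 2.721 0.433
v 3.2 2.893 1.025
v 3.583 2.697 -0.218
v 2.797 1.643 1.098
v 3.099 2.057 1.359
v 3.368 1.595 1.149
v 3.735 2.909 0.293
v 4.003 2.447 0.084
v 3.912 2.334 1.002
v 2.377 1.893 0.796
v 2.645 1.431 0.587
v 3.012 2.745 -0.269
v 3.281 2.283 -0.479
v 2.468 2.006 -0.122
v 3.515 1.777 -0.338
v 3.122 1.25 0.321
v 2.701 1.5 0.019
v 2.944 1.826 -0.388
v 3.961 1.878 0.01
v 3.568 1.352 0.668
v 3.87 1.766 0.928
v 4.113 2.091 0.522
v 3.625 1.421 0.1
v 2.812 2.988 0.212
v 2.419 2.462 0.87
v 2.267 2.249 0.358
v 2.51 2.574 -0.048
v 3.258 3.09 0.559
v 2.865 2.563 1.218
v 3.436 2.514 1.268
v 3.679 2.84 0.861
v 2.755 2.919 0.78
v -0.568 3.525 1.419
v 0.167 3.931 1.021
v 1.464 2.741 2.202
v 0.728 2.335 2.601
v 0.082 4.188 1.374
v 1.379 2.998 2.555
v -0.152 4.294 1.737
v 1.144 3.103 2.919
v -0.482 4.223 2.028
v 0.815 3.033 3.209
v -0.831 3.993 2.179
v 0.465 2.802 3.36
v -1.121 3.655 2.156
v 0.176 2.465 3.338
v -1.283 3.288 1.965
v 0.013 2.097 3.146
v -1.282 2.975 1.648
v 0.015 1.784 2.83
v -1.118 2.788 1.279
v 0.179 1.597 2.461
v -0.827 2.77 0.942
v 0.47 1.58 2.124
v -0.477 2.925 0.715
v 0.819 1.735 1.896
v -0.148 3.218 0.649
v 1.148 2.027 1.83
v 0.084 3.581 0.759
v 1.381 2.39 1.94
f 2 1 4
f 2 4 3
f 4 1 5
f 4 5 3
f 5 1 6
f 5 6 3
f 6 1 7
f 6 7 3
f 7 1 8
f 7 8 3
f 8 1 9
f 8 9 3
f 9 1 10
f 9 10 3
f 10 1 11
f 10 11 3
f 11 1 12
f 11 12 3
f 12 1 13
f 12 13 3
f 13 1 14
f 13 14 3
f 14 1 15
f 14 15 3
f 15 1 2
f 15 2 3
f 17 16 19
f 17 19 18
f 19 16 20
f 19 20 18
f 20 16 21
f 20 21 18
f 21 16 22
f 21 22 18
f 22 16 23
f 22 23 18
f 23 16 24
f 23 24 18
f 24 16 25
f 24 25 18
f 25 16 17
f 25 17 18
f 27 29 26
f 30 27 26
f 26 29 28
f 28 30 26
f 27 33 29
f 31 27 30
f 31 33 27
f 29 33 28
f 32 30 28
f 28 33 32
f 32 31 30
f 33 31 32
f 34 71 50
f 71 45 74
f 50 74 39
f 71 74 50
f 34 50 46
f 50 39 51
f 46 51 35
f 50 51 46
f 34 46 55
f 46 35 56
f 55 56 41
f 46 56 55
f 34 55 67
f 55 41 70
f 67 70 44
f 55 70 67
f 34 67 71
f 67 44 75
f 71 75 45
f 67 75 71
f 35 51 62
f 51 39 65
f 62 65 43
f 51 65 62
f 39 74 52
f 74 45 73
f 52 73 38
f 74 73 52
f 45 75 72
f 75 44 68
f 72 68 36
f 75 68 72
f 44 70 69
f 70 41 57
f 69 57 40
f 70 57 69
f 41 56 61
f 56 35 58
f 61 58 42
f 56 58 61
f 37 63 49
f 63 43 64
f 49 64 38
f 63 64 49
f 37 49 47
f 49 38 48
f 47 48 36
f 49 48 47
f 37 47 54
f 47 36 53
f 54 53 40
f 47 53 54
f 37 54 59
f 54 40 60
f 59 60 42
f 54 60 59
f 37 59 63
f 59 42 66
f 63 66 43
f 59 66 63
f 38 64 52
f 64 43 65
f 52 65 39
f 64 65 52
f 36 48 72
f 48 38 73
f 72 73 45
f 48 73 72
f 40 53 69
f 53 36 68
f 69 68 44
f 53 68 69
f 42 60 61
f 60 40 57
f 61 57 41
f 60 57 61
f 43 66 62
f 66 42 58
f 62 58 35
f 66 58 62
f 77 76 80
f 77 80 78
f 78 80 81
f 78 81 79
f 80 76 82
f 80 82 81
f 81 82 83
f 81 83 79
f 82 76 84
f 82 84 83
f 83 84 85
f 83 85 79
f 84 76 86
f 84 86 85
f 85 86 87
f 85 87 79
f 86 76 88
f 86 88 87
f 87 88 89
f 87 89 79
f 88 76 90
f 88 90 89
f 89 90 91
f 89 91 79
f 90 76 92
f 90 92 91
f 91 92 93
f 91 93 79
f 92 76 94
f 92 94 93
f 93 94 95
f 93 95 79
f 94 76 96
f 94 96 95
f 95 96 97
f 95 97 79
f 96 76 98
f 96 98 97
f 97 98 99
f 97 99 79
f 98 76 100
f 98 100 99
f 99 100 101
f 99 101 79
f 100 76 102
f 100 102 101
f 101 102 103
f 101 103 79
f 102 76 77
f 102 77 103
f 103 77 78
f 103 78 79



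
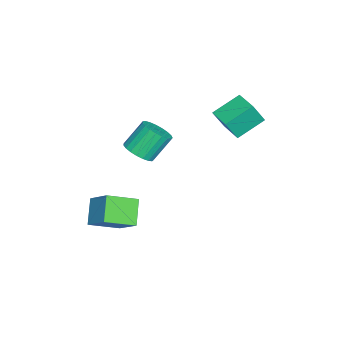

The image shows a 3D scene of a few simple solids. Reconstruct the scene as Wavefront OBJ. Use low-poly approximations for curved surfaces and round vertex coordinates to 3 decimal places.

v -2.925 2.708 1.002
v -2.451 2.083 2.419
v -4.104 4.061 1.993
v -3.63 3.435 3.41
v -1.65 3.785 1.05
v -1.176 3.159 2.467
v -2.829 5.137 2.041
v -2.355 4.512 3.458
v 0.345 -1.64 0.268
v 1.048 -0.866 0.167
v 0.238 0.073 1.71
v -0.465 -0.7 1.812
v 0.722 -0.727 -0.089
v -0.088 0.212 1.455
v 0.332 -0.746 -0.283
v -0.478 0.193 1.261
v -0.057 -0.919 -0.381
v -0.867 0.02 1.162
v -0.376 -1.217 -0.367
v -1.186 -0.278 1.176
v -0.57 -1.588 -0.244
v -1.38 -0.648 1.3
v -0.606 -1.968 -0.031
v -1.416 -1.028 1.512
v -0.478 -2.291 0.233
v -1.288 -1.351 1.776
v -0.207 -2.501 0.503
v -1.017 -1.562 2.046
v 0.159 -2.563 0.732
v -0.651 -1.624 2.276
v 0.557 -2.465 0.882
v -0.253 -1.526 2.425
v 0.919 -2.224 0.925
v 0.109 -1.285 2.469
v 1.181 -1.882 0.855
v 0.371 -0.943 2.398
v 1.299 -1.498 0.683
v 0.489 -0.559 2.227
v 1.252 -1.139 0.44
v 0.442 -0.2 1.983
v 3.189 -3.738 -2.091
v 4.214 -2.461 -0.777
v 2.197 -2.129 -2.882
v 3.222 -0.851 -1.569
v 4.518 -3.529 -3.331
v 5.543 -2.251 -2.018
v 3.526 -1.919 -4.123
v 4.551 -0.642 -2.809
f 2 4 1
f 5 2 1
f 1 4 3
f 3 5 1
f 2 8 4
f 6 2 5
f 6 8 2
f 4 8 3
f 7 5 3
f 3 8 7
f 7 6 5
f 8 6 7
f 10 9 13
f 10 13 11
f 11 13 14
f 11 14 12
f 13 9 15
f 13 15 14
f 14 15 16
f 14 16 12
f 15 9 17
f 15 17 16
f 16 17 18
f 16 18 12
f 17 9 19
f 17 19 18
f 18 19 20
f 18 20 12
f 19 9 21
f 19 21 20
f 20 21 22
f 20 22 12
f 21 9 23
f 21 23 22
f 22 23 24
f 22 24 12
f 23 9 25
f 23 25 24
f 24 25 26
f 24 26 12
f 25 9 27
f 25 27 26
f 26 27 28
f 26 28 12
f 27 9 29
f 27 29 28
f 28 29 30
f 28 30 12
f 29 9 31
f 29 31 30
f 30 31 32
f 30 32 12
f 31 9 33
f 31 33 32
f 32 33 34
f 32 34 12
f 33 9 35
f 33 35 34
f 34 35 36
f 34 36 12
f 35 9 37
f 35 37 36
f 36 37 38
f 36 38 12
f 37 9 39
f 37 39 38
f 38 39 40
f 38 40 12
f 39 9 10
f 39 10 40
f 40 10 11
f 40 11 12
f 42 44 41
f 45 42 41
f 41 44 43
f 43 45 41
f 42 48 44
f 46 42 45
f 46 48 42
f 44 48 43
f 47 45 43
f 43 48 47
f 47 46 45
f 48 46 47

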